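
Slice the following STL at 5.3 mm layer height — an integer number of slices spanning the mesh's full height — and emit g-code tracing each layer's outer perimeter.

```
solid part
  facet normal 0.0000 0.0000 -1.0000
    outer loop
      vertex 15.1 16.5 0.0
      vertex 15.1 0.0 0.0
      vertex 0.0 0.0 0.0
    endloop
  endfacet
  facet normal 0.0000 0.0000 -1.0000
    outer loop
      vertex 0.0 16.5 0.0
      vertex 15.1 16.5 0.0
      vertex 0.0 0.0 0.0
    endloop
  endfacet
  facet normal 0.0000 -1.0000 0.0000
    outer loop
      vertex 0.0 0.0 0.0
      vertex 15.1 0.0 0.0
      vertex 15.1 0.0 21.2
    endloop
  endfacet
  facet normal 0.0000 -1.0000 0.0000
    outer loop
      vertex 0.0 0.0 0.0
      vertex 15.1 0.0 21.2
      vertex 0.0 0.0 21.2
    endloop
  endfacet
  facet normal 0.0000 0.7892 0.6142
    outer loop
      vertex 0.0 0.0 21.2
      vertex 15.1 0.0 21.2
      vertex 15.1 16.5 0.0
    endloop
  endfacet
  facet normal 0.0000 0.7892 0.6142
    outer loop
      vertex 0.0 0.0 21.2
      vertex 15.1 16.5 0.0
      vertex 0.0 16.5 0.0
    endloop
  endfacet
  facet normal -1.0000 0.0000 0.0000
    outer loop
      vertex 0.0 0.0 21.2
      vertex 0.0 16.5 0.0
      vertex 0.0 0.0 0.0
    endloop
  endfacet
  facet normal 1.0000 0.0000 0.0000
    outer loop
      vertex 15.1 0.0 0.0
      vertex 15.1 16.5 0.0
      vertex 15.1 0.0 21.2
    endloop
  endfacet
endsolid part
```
; perimeter-only toolpath
G21 ; units = mm
G90 ; absolute positioning
G28 ; home
; layer 1
G0 Z5.3
G0 X0.0 Y0.0
G1 X15.1 Y0.0
G1 X15.1 Y12.4
G1 X0.0 Y12.4
G1 X0.0 Y0.0
; layer 2
G0 Z10.6
G0 X0.0 Y0.0
G1 X15.1 Y0.0
G1 X15.1 Y8.2
G1 X0.0 Y8.2
G1 X0.0 Y0.0
; layer 3
G0 Z15.9
G0 X0.0 Y0.0
G1 X15.1 Y0.0
G1 X15.1 Y4.1
G1 X0.0 Y4.1
G1 X0.0 Y0.0
M2 ; end

The solid is a wedge (ramp): 15.1 × 16.5 mm base, rising to 21.2 mm along the y=0 edge and sloping linearly to z=0 at y=16.5. Slicing at Δz = 5.3 mm — 4 equal slices spanning the solid's height, so layer i sits at z = i·h/4 — gives 3 non-empty perimeters. Each is a 4-segment closed polygon; G0 lifts to the layer z and rapids to the start vertex, then G1 traces the edges. The cross-section shrinks linearly with z (the slice at the apex is degenerate and omitted).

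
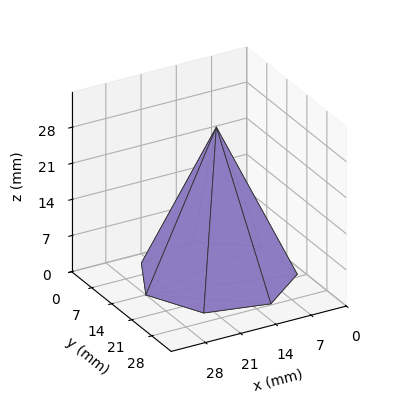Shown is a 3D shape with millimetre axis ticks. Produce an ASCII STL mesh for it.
Reading the render: the shape is a regular 7-sided pyramid, base circumscribed radius ≈ 14 mm, apex at z ≈ 29 mm (dimensions read to the nearest mm from the axis ticks). For the STL, each face is triangulated and given an outward normal.

solid part
  facet normal 0.0000 0.0000 -1.0000
    outer loop
      vertex 10.9 27.6 0.0
      vertex 22.7 24.9 0.0
      vertex 28.0 14.0 0.0
    endloop
  endfacet
  facet normal 0.0000 0.0000 -1.0000
    outer loop
      vertex 1.4 20.1 0.0
      vertex 10.9 27.6 0.0
      vertex 28.0 14.0 0.0
    endloop
  endfacet
  facet normal 0.0000 0.0000 -1.0000
    outer loop
      vertex 1.4 7.9 0.0
      vertex 1.4 20.1 0.0
      vertex 28.0 14.0 0.0
    endloop
  endfacet
  facet normal 0.0000 0.0000 -1.0000
    outer loop
      vertex 10.9 0.4 0.0
      vertex 1.4 7.9 0.0
      vertex 28.0 14.0 0.0
    endloop
  endfacet
  facet normal 0.0000 0.0000 -1.0000
    outer loop
      vertex 22.7 3.1 0.0
      vertex 10.9 0.4 0.0
      vertex 28.0 14.0 0.0
    endloop
  endfacet
  facet normal 0.8249 0.4011 0.3982
    outer loop
      vertex 28.0 14.0 0.0
      vertex 22.7 24.9 0.0
      vertex 14.0 14.0 29.0
    endloop
  endfacet
  facet normal 0.2047 0.8944 0.3976
    outer loop
      vertex 22.7 24.9 0.0
      vertex 10.9 27.6 0.0
      vertex 14.0 14.0 29.0
    endloop
  endfacet
  facet normal -0.5684 0.7199 0.3984
    outer loop
      vertex 10.9 27.6 0.0
      vertex 1.4 20.1 0.0
      vertex 14.0 14.0 29.0
    endloop
  endfacet
  facet normal -0.9172 0.0000 0.3985
    outer loop
      vertex 1.4 20.1 0.0
      vertex 1.4 7.9 0.0
      vertex 14.0 14.0 29.0
    endloop
  endfacet
  facet normal -0.5684 -0.7199 0.3984
    outer loop
      vertex 1.4 7.9 0.0
      vertex 10.9 0.4 0.0
      vertex 14.0 14.0 29.0
    endloop
  endfacet
  facet normal 0.2047 -0.8944 0.3976
    outer loop
      vertex 10.9 0.4 0.0
      vertex 22.7 3.1 0.0
      vertex 14.0 14.0 29.0
    endloop
  endfacet
  facet normal 0.8249 -0.4011 0.3982
    outer loop
      vertex 22.7 3.1 0.0
      vertex 28.0 14.0 0.0
      vertex 14.0 14.0 29.0
    endloop
  endfacet
endsolid part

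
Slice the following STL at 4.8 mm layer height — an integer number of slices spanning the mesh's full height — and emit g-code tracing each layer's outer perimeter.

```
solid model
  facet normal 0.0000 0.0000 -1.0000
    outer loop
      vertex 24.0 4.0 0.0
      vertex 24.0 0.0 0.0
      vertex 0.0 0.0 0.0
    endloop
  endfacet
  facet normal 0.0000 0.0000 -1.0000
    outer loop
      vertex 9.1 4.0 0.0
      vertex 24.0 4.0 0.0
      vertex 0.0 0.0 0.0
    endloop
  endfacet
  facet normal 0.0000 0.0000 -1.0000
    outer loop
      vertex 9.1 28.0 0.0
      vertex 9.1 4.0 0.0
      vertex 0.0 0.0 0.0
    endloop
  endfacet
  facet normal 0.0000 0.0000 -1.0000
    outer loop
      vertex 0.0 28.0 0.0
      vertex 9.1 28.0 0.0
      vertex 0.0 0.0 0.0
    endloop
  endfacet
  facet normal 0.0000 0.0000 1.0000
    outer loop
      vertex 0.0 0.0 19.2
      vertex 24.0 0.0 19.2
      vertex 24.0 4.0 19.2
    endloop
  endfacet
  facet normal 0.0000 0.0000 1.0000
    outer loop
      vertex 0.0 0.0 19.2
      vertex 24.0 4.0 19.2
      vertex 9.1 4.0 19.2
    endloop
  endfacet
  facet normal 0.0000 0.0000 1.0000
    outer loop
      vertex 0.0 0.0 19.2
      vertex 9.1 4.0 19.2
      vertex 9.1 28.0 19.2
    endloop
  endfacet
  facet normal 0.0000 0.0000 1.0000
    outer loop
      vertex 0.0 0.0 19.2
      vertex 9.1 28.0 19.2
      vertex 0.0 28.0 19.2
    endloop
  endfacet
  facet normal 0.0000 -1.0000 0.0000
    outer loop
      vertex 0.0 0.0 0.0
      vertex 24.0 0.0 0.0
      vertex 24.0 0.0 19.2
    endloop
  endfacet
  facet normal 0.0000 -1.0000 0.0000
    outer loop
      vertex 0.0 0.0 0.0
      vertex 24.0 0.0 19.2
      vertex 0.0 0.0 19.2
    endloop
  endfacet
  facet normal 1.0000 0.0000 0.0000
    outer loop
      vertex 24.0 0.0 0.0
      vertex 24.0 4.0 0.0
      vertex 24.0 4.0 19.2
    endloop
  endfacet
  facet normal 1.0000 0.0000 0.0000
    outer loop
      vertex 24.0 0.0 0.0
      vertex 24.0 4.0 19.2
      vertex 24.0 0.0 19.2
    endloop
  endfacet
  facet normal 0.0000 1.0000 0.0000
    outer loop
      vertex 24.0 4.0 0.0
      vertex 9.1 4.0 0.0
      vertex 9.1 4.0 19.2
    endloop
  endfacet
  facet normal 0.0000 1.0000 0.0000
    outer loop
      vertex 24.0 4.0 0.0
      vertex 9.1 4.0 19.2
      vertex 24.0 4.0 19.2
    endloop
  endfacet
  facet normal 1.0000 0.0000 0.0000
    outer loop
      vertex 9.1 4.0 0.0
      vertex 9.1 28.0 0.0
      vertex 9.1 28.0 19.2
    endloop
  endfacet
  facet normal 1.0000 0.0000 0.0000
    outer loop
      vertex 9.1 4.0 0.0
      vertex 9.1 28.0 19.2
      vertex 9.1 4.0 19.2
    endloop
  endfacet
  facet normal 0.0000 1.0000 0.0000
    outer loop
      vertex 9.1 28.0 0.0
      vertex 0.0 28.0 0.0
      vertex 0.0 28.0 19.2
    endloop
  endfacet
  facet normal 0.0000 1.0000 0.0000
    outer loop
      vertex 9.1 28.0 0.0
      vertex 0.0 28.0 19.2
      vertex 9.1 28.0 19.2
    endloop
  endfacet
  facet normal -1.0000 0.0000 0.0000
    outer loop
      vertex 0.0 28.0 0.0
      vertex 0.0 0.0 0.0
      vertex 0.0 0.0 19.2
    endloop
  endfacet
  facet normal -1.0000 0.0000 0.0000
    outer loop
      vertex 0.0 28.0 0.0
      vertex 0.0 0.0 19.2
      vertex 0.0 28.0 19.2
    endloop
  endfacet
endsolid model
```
; perimeter-only toolpath
G21 ; units = mm
G90 ; absolute positioning
G28 ; home
; layer 1
G0 Z4.8
G0 X0.0 Y0.0
G1 X24.0 Y0.0
G1 X24.0 Y4.0
G1 X9.1 Y4.0
G1 X9.1 Y28.0
G1 X0.0 Y28.0
G1 X0.0 Y0.0
; layer 2
G0 Z9.6
G0 X0.0 Y0.0
G1 X24.0 Y0.0
G1 X24.0 Y4.0
G1 X9.1 Y4.0
G1 X9.1 Y28.0
G1 X0.0 Y28.0
G1 X0.0 Y0.0
; layer 3
G0 Z14.4
G0 X0.0 Y0.0
G1 X24.0 Y0.0
G1 X24.0 Y4.0
G1 X9.1 Y4.0
G1 X9.1 Y28.0
G1 X0.0 Y28.0
G1 X0.0 Y0.0
; layer 4
G0 Z19.2
G0 X0.0 Y0.0
G1 X24.0 Y0.0
G1 X24.0 Y4.0
G1 X9.1 Y4.0
G1 X9.1 Y28.0
G1 X0.0 Y28.0
G1 X0.0 Y0.0
M2 ; end

The solid is an L-shaped prism: outer 24 × 28 mm, arm thicknesses ≈ 4 mm (horizontal) and 9.1 mm (vertical), extruded 19.2 mm in z. Slicing at Δz = 4.8 mm — 4 equal slices spanning the solid's height, so layer i sits at z = i·h/4 — gives 4 non-empty perimeters. Each is a 6-segment closed polygon; G0 lifts to the layer z and rapids to the start vertex, then G1 traces the edges.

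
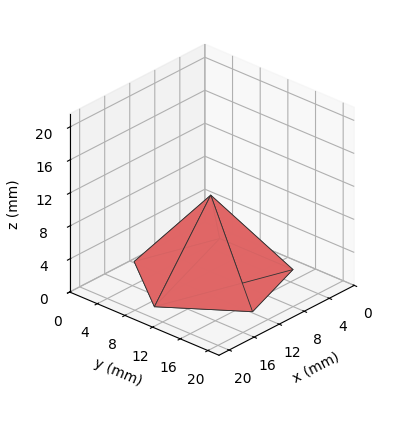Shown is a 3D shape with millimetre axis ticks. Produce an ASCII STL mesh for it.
Reading the render: the shape is a regular 5-sided pyramid, base circumscribed radius ≈ 9 mm, apex at z ≈ 10 mm (dimensions read to the nearest mm from the axis ticks). For the STL, each face is triangulated and given an outward normal.

solid part
  facet normal 0.0000 0.0000 -1.0000
    outer loop
      vertex 1.72 14.29 0.00
      vertex 11.78 17.56 0.00
      vertex 18.00 9.00 0.00
    endloop
  endfacet
  facet normal 0.0000 0.0000 -1.0000
    outer loop
      vertex 1.72 3.71 0.00
      vertex 1.72 14.29 0.00
      vertex 18.00 9.00 0.00
    endloop
  endfacet
  facet normal 0.0000 0.0000 -1.0000
    outer loop
      vertex 11.78 0.44 0.00
      vertex 1.72 3.71 0.00
      vertex 18.00 9.00 0.00
    endloop
  endfacet
  facet normal 0.6540 0.4752 0.5886
    outer loop
      vertex 18.00 9.00 0.00
      vertex 11.78 17.56 0.00
      vertex 9.00 9.00 10.00
    endloop
  endfacet
  facet normal -0.2499 0.7688 0.5886
    outer loop
      vertex 11.78 17.56 0.00
      vertex 1.72 14.29 0.00
      vertex 9.00 9.00 10.00
    endloop
  endfacet
  facet normal -0.8085 0.0000 0.5886
    outer loop
      vertex 1.72 14.29 0.00
      vertex 1.72 3.71 0.00
      vertex 9.00 9.00 10.00
    endloop
  endfacet
  facet normal -0.2499 -0.7688 0.5886
    outer loop
      vertex 1.72 3.71 0.00
      vertex 11.78 0.44 0.00
      vertex 9.00 9.00 10.00
    endloop
  endfacet
  facet normal 0.6540 -0.4752 0.5886
    outer loop
      vertex 11.78 0.44 0.00
      vertex 18.00 9.00 0.00
      vertex 9.00 9.00 10.00
    endloop
  endfacet
endsolid part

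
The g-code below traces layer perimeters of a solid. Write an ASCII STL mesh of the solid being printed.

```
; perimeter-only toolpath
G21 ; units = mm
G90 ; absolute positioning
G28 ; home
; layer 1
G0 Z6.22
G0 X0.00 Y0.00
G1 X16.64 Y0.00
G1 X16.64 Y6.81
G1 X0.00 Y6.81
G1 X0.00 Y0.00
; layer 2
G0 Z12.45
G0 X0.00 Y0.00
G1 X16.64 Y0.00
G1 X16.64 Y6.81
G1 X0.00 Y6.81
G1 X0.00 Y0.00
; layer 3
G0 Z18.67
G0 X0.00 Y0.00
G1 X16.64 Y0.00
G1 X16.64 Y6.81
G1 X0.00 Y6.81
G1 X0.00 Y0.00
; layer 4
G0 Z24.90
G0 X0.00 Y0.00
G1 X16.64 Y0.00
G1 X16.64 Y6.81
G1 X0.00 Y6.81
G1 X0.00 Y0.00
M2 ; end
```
solid part
  facet normal 0.0000 0.0000 -1.0000
    outer loop
      vertex 16.64 6.81 0.00
      vertex 16.64 0.00 0.00
      vertex 0.00 0.00 0.00
    endloop
  endfacet
  facet normal 0.0000 0.0000 -1.0000
    outer loop
      vertex 0.00 6.81 0.00
      vertex 16.64 6.81 0.00
      vertex 0.00 0.00 0.00
    endloop
  endfacet
  facet normal 0.0000 0.0000 1.0000
    outer loop
      vertex 0.00 0.00 24.90
      vertex 16.64 0.00 24.90
      vertex 16.64 6.81 24.90
    endloop
  endfacet
  facet normal 0.0000 0.0000 1.0000
    outer loop
      vertex 0.00 0.00 24.90
      vertex 16.64 6.81 24.90
      vertex 0.00 6.81 24.90
    endloop
  endfacet
  facet normal 0.0000 -1.0000 0.0000
    outer loop
      vertex 0.00 0.00 0.00
      vertex 16.64 0.00 0.00
      vertex 16.64 0.00 24.90
    endloop
  endfacet
  facet normal 0.0000 -1.0000 0.0000
    outer loop
      vertex 0.00 0.00 0.00
      vertex 16.64 0.00 24.90
      vertex 0.00 0.00 24.90
    endloop
  endfacet
  facet normal 0.0000 1.0000 0.0000
    outer loop
      vertex 16.64 6.81 24.90
      vertex 16.64 6.81 0.00
      vertex 0.00 6.81 0.00
    endloop
  endfacet
  facet normal 0.0000 1.0000 0.0000
    outer loop
      vertex 0.00 6.81 24.90
      vertex 16.64 6.81 24.90
      vertex 0.00 6.81 0.00
    endloop
  endfacet
  facet normal -1.0000 0.0000 0.0000
    outer loop
      vertex 0.00 6.81 24.90
      vertex 0.00 6.81 0.00
      vertex 0.00 0.00 0.00
    endloop
  endfacet
  facet normal -1.0000 0.0000 0.0000
    outer loop
      vertex 0.00 0.00 24.90
      vertex 0.00 6.81 24.90
      vertex 0.00 0.00 0.00
    endloop
  endfacet
  facet normal 1.0000 0.0000 0.0000
    outer loop
      vertex 16.64 0.00 0.00
      vertex 16.64 6.81 0.00
      vertex 16.64 6.81 24.90
    endloop
  endfacet
  facet normal 1.0000 0.0000 0.0000
    outer loop
      vertex 16.64 0.00 0.00
      vertex 16.64 6.81 24.90
      vertex 16.64 0.00 24.90
    endloop
  endfacet
endsolid part

The G0 Z moves step by Δz≈6.22 mm. Every layer's G1 loop is the same polygon, so the solid is a straight extrusion of it from z=0 to z≈24.9. Closing with flat bottom and top caps and triangulating gives 12 facets — a rectangular box, roughly 16.6 × 6.81 mm footprint and 24.9 mm tall.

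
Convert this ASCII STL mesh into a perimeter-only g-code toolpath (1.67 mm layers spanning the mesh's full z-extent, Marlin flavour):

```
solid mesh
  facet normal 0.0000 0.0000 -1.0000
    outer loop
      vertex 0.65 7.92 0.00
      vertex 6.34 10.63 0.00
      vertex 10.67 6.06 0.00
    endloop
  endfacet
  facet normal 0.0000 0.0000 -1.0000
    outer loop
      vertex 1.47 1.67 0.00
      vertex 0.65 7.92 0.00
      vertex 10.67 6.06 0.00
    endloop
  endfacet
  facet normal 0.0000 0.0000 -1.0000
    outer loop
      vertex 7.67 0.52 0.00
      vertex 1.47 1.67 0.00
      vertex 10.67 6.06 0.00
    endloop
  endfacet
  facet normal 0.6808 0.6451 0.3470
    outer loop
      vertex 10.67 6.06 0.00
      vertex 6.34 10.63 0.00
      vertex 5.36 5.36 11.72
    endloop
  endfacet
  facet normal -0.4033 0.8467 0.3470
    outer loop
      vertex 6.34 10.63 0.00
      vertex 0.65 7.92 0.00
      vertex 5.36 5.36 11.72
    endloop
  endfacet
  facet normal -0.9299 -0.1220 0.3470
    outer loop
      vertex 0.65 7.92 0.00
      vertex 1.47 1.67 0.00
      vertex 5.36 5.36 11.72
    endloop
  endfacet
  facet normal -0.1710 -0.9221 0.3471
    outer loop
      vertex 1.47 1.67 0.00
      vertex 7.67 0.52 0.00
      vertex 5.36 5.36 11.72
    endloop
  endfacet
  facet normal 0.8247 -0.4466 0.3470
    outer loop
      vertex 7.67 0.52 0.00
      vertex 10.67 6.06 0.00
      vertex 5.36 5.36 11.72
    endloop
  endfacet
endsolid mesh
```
; perimeter-only toolpath
G21 ; units = mm
G90 ; absolute positioning
G28 ; home
; layer 1
G0 Z1.67
G0 X9.91 Y5.96
G1 X6.20 Y9.88
G1 X1.32 Y7.55
G1 X2.03 Y2.20
G1 X7.34 Y1.21
G1 X9.91 Y5.96
; layer 2
G0 Z3.35
G0 X9.15 Y5.86
G1 X6.06 Y9.12
G1 X2.00 Y7.19
G1 X2.58 Y2.72
G1 X7.01 Y1.90
G1 X9.15 Y5.86
; layer 3
G0 Z5.02
G0 X8.39 Y5.76
G1 X5.92 Y8.37
G1 X2.67 Y6.82
G1 X3.14 Y3.25
G1 X6.68 Y2.59
G1 X8.39 Y5.76
; layer 4
G0 Z6.70
G0 X7.64 Y5.66
G1 X5.78 Y7.62
G1 X3.34 Y6.46
G1 X3.69 Y3.78
G1 X6.35 Y3.29
G1 X7.64 Y5.66
; layer 5
G0 Z8.37
G0 X6.88 Y5.56
G1 X5.64 Y6.87
G1 X4.01 Y6.09
G1 X4.25 Y4.31
G1 X6.02 Y3.98
G1 X6.88 Y5.56
; layer 6
G0 Z10.05
G0 X6.12 Y5.46
G1 X5.50 Y6.11
G1 X4.69 Y5.73
G1 X4.80 Y4.83
G1 X5.69 Y4.67
G1 X6.12 Y5.46
M2 ; end

The solid is a regular 5-sided pyramid, base circumscribed radius ≈ 5.36 mm, apex at z ≈ 11.7 mm. Slicing at Δz = 1.67 mm — 7 equal slices spanning the solid's height, so layer i sits at z = i·h/7 — gives 6 non-empty perimeters. Each is a 5-segment closed polygon; G0 lifts to the layer z and rapids to the start vertex, then G1 traces the edges. The cross-section shrinks linearly with z (the slice at the apex is degenerate and omitted).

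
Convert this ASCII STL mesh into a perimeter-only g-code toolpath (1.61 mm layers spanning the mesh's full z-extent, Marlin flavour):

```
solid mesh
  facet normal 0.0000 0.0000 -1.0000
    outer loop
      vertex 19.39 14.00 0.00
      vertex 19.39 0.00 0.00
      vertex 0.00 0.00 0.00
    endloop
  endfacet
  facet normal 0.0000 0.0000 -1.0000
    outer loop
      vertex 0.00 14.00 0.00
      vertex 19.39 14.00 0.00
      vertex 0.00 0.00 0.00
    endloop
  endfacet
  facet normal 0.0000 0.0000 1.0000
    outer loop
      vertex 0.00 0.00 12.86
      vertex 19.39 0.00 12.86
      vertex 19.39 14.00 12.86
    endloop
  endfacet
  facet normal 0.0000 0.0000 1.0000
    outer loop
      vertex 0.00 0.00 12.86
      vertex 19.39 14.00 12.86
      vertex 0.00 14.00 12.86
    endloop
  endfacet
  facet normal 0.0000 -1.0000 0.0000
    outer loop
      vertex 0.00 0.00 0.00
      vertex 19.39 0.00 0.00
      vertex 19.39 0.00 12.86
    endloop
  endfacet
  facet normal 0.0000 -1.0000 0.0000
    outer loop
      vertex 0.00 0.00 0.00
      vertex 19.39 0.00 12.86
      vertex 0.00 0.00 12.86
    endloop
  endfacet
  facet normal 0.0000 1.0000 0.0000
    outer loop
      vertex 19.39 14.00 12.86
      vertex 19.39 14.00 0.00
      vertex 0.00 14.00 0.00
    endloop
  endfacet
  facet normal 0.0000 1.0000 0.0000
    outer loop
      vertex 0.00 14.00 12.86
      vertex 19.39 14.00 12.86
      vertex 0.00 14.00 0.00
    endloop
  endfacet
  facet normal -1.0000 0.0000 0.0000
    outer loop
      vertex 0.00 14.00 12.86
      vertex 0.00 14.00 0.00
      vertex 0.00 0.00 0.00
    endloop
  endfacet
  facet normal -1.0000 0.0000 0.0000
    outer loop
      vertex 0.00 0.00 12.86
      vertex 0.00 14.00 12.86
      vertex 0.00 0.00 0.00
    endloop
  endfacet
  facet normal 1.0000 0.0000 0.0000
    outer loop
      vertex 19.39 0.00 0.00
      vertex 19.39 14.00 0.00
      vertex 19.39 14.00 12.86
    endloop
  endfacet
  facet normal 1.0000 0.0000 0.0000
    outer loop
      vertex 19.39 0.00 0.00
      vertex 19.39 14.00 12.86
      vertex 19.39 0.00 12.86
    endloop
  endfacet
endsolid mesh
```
; perimeter-only toolpath
G21 ; units = mm
G90 ; absolute positioning
G28 ; home
; layer 1
G0 Z1.61
G0 X0.00 Y0.00
G1 X19.39 Y0.00
G1 X19.39 Y14.00
G1 X0.00 Y14.00
G1 X0.00 Y0.00
; layer 2
G0 Z3.21
G0 X0.00 Y0.00
G1 X19.39 Y0.00
G1 X19.39 Y14.00
G1 X0.00 Y14.00
G1 X0.00 Y0.00
; layer 3
G0 Z4.82
G0 X0.00 Y0.00
G1 X19.39 Y0.00
G1 X19.39 Y14.00
G1 X0.00 Y14.00
G1 X0.00 Y0.00
; layer 4
G0 Z6.43
G0 X0.00 Y0.00
G1 X19.39 Y0.00
G1 X19.39 Y14.00
G1 X0.00 Y14.00
G1 X0.00 Y0.00
; layer 5
G0 Z8.04
G0 X0.00 Y0.00
G1 X19.39 Y0.00
G1 X19.39 Y14.00
G1 X0.00 Y14.00
G1 X0.00 Y0.00
; layer 6
G0 Z9.64
G0 X0.00 Y0.00
G1 X19.39 Y0.00
G1 X19.39 Y14.00
G1 X0.00 Y14.00
G1 X0.00 Y0.00
; layer 7
G0 Z11.25
G0 X0.00 Y0.00
G1 X19.39 Y0.00
G1 X19.39 Y14.00
G1 X0.00 Y14.00
G1 X0.00 Y0.00
; layer 8
G0 Z12.86
G0 X0.00 Y0.00
G1 X19.39 Y0.00
G1 X19.39 Y14.00
G1 X0.00 Y14.00
G1 X0.00 Y0.00
M2 ; end

The solid is a rectangular box, roughly 19.4 × 14 mm footprint and 12.9 mm tall. Slicing at Δz = 1.61 mm — 8 equal slices spanning the solid's height, so layer i sits at z = i·h/8 — gives 8 non-empty perimeters. Each is a 4-segment closed polygon; G0 lifts to the layer z and rapids to the start vertex, then G1 traces the edges.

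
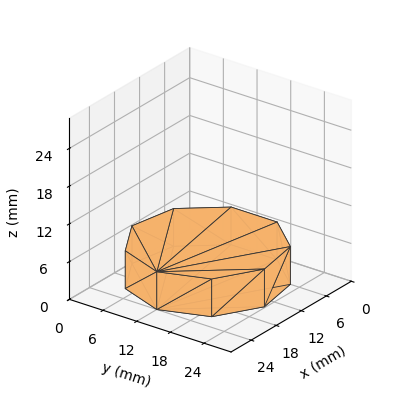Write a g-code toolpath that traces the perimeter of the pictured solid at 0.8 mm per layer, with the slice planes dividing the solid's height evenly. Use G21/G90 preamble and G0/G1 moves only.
Reading the render: the shape is a regular 9-sided prism (a cylinder approximated with 9 flat sides), circumscribed radius ≈ 12 mm, height ≈ 6 mm (dimensions read to the nearest mm from the axis ticks). For the g-code, the solid's height is divided into equal slices at the stated Δz and each level perimeter traced with G1 moves after a G0 lift.

; perimeter-only toolpath
G21 ; units = mm
G90 ; absolute positioning
G28 ; home
; layer 1
G0 Z0.8
G0 X24.0 Y12.0
G1 X21.2 Y19.7
G1 X14.1 Y23.8
G1 X6.0 Y22.4
G1 X0.7 Y16.1
G1 X0.7 Y7.9
G1 X6.0 Y1.6
G1 X14.1 Y0.2
G1 X21.2 Y4.3
G1 X24.0 Y12.0
; layer 2
G0 Z1.5
G0 X24.0 Y12.0
G1 X21.2 Y19.7
G1 X14.1 Y23.8
G1 X6.0 Y22.4
G1 X0.7 Y16.1
G1 X0.7 Y7.9
G1 X6.0 Y1.6
G1 X14.1 Y0.2
G1 X21.2 Y4.3
G1 X24.0 Y12.0
; layer 3
G0 Z2.2
G0 X24.0 Y12.0
G1 X21.2 Y19.7
G1 X14.1 Y23.8
G1 X6.0 Y22.4
G1 X0.7 Y16.1
G1 X0.7 Y7.9
G1 X6.0 Y1.6
G1 X14.1 Y0.2
G1 X21.2 Y4.3
G1 X24.0 Y12.0
; layer 4
G0 Z3.0
G0 X24.0 Y12.0
G1 X21.2 Y19.7
G1 X14.1 Y23.8
G1 X6.0 Y22.4
G1 X0.7 Y16.1
G1 X0.7 Y7.9
G1 X6.0 Y1.6
G1 X14.1 Y0.2
G1 X21.2 Y4.3
G1 X24.0 Y12.0
; layer 5
G0 Z3.8
G0 X24.0 Y12.0
G1 X21.2 Y19.7
G1 X14.1 Y23.8
G1 X6.0 Y22.4
G1 X0.7 Y16.1
G1 X0.7 Y7.9
G1 X6.0 Y1.6
G1 X14.1 Y0.2
G1 X21.2 Y4.3
G1 X24.0 Y12.0
; layer 6
G0 Z4.5
G0 X24.0 Y12.0
G1 X21.2 Y19.7
G1 X14.1 Y23.8
G1 X6.0 Y22.4
G1 X0.7 Y16.1
G1 X0.7 Y7.9
G1 X6.0 Y1.6
G1 X14.1 Y0.2
G1 X21.2 Y4.3
G1 X24.0 Y12.0
; layer 7
G0 Z5.2
G0 X24.0 Y12.0
G1 X21.2 Y19.7
G1 X14.1 Y23.8
G1 X6.0 Y22.4
G1 X0.7 Y16.1
G1 X0.7 Y7.9
G1 X6.0 Y1.6
G1 X14.1 Y0.2
G1 X21.2 Y4.3
G1 X24.0 Y12.0
; layer 8
G0 Z6.0
G0 X24.0 Y12.0
G1 X21.2 Y19.7
G1 X14.1 Y23.8
G1 X6.0 Y22.4
G1 X0.7 Y16.1
G1 X0.7 Y7.9
G1 X6.0 Y1.6
G1 X14.1 Y0.2
G1 X21.2 Y4.3
G1 X24.0 Y12.0
M2 ; end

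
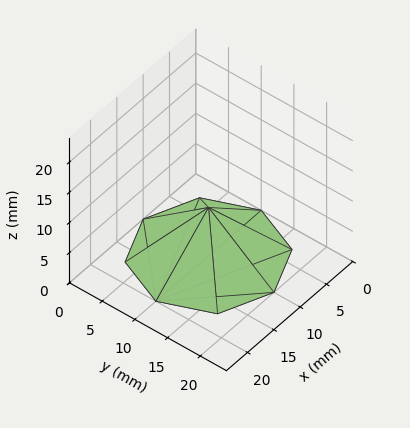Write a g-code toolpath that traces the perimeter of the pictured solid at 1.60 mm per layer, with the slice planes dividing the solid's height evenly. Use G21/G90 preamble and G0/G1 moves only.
Reading the render: the shape is a regular 8-sided pyramid, base circumscribed radius ≈ 10 mm, apex at z ≈ 8 mm (dimensions read to the nearest mm from the axis ticks). For the g-code, the solid's height is divided into equal slices at the stated Δz and each level perimeter traced with G1 moves after a G0 lift.

; perimeter-only toolpath
G21 ; units = mm
G90 ; absolute positioning
G28 ; home
; layer 1
G0 Z1.60
G0 X18.00 Y10.00
G1 X15.66 Y15.66
G1 X10.00 Y18.00
G1 X4.34 Y15.66
G1 X2.00 Y10.00
G1 X4.34 Y4.34
G1 X10.00 Y2.00
G1 X15.66 Y4.34
G1 X18.00 Y10.00
; layer 2
G0 Z3.20
G0 X16.00 Y10.00
G1 X14.24 Y14.24
G1 X10.00 Y16.00
G1 X5.76 Y14.24
G1 X4.00 Y10.00
G1 X5.76 Y5.76
G1 X10.00 Y4.00
G1 X14.24 Y5.76
G1 X16.00 Y10.00
; layer 3
G0 Z4.80
G0 X14.00 Y10.00
G1 X12.83 Y12.83
G1 X10.00 Y14.00
G1 X7.17 Y12.83
G1 X6.00 Y10.00
G1 X7.17 Y7.17
G1 X10.00 Y6.00
G1 X12.83 Y7.17
G1 X14.00 Y10.00
; layer 4
G0 Z6.40
G0 X12.00 Y10.00
G1 X11.41 Y11.41
G1 X10.00 Y12.00
G1 X8.59 Y11.41
G1 X8.00 Y10.00
G1 X8.59 Y8.59
G1 X10.00 Y8.00
G1 X11.41 Y8.59
G1 X12.00 Y10.00
M2 ; end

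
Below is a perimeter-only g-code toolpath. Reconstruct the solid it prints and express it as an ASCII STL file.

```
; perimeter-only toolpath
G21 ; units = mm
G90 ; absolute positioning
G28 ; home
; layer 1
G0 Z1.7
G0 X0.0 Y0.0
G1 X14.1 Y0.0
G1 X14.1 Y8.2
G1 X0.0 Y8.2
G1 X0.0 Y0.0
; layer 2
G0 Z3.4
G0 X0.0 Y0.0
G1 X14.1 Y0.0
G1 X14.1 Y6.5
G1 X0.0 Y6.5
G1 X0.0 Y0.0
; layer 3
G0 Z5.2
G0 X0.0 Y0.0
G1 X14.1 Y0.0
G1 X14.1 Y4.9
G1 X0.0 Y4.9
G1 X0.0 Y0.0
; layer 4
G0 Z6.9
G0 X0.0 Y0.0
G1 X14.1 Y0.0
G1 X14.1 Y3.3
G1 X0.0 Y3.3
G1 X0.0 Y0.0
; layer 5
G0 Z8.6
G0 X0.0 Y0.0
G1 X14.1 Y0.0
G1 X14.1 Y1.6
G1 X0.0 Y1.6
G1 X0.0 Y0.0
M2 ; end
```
solid part
  facet normal 0.0000 0.0000 -1.0000
    outer loop
      vertex 14.1 9.8 0.0
      vertex 14.1 0.0 0.0
      vertex 0.0 0.0 0.0
    endloop
  endfacet
  facet normal 0.0000 0.0000 -1.0000
    outer loop
      vertex 0.0 9.8 0.0
      vertex 14.1 9.8 0.0
      vertex 0.0 0.0 0.0
    endloop
  endfacet
  facet normal 0.0000 -1.0000 0.0000
    outer loop
      vertex 0.0 0.0 0.0
      vertex 14.1 0.0 0.0
      vertex 14.1 0.0 10.3
    endloop
  endfacet
  facet normal 0.0000 -1.0000 0.0000
    outer loop
      vertex 0.0 0.0 0.0
      vertex 14.1 0.0 10.3
      vertex 0.0 0.0 10.3
    endloop
  endfacet
  facet normal 0.0000 0.7245 0.6893
    outer loop
      vertex 0.0 0.0 10.3
      vertex 14.1 0.0 10.3
      vertex 14.1 9.8 0.0
    endloop
  endfacet
  facet normal 0.0000 0.7245 0.6893
    outer loop
      vertex 0.0 0.0 10.3
      vertex 14.1 9.8 0.0
      vertex 0.0 9.8 0.0
    endloop
  endfacet
  facet normal -1.0000 0.0000 0.0000
    outer loop
      vertex 0.0 0.0 10.3
      vertex 0.0 9.8 0.0
      vertex 0.0 0.0 0.0
    endloop
  endfacet
  facet normal 1.0000 0.0000 0.0000
    outer loop
      vertex 14.1 0.0 0.0
      vertex 14.1 9.8 0.0
      vertex 14.1 0.0 10.3
    endloop
  endfacet
endsolid part

The G0 Z moves step by Δz≈1.7 mm. The G1 loops shrink linearly with z, so the solid tapers from its base footprint up to z≈10.3. Closing with a flat bottom cap and the tapered top and triangulating gives 8 facets — a wedge (ramp): 14.1 × 9.8 mm base, rising to 10.3 mm along the y=0 edge and sloping linearly to z=0 at y=9.8.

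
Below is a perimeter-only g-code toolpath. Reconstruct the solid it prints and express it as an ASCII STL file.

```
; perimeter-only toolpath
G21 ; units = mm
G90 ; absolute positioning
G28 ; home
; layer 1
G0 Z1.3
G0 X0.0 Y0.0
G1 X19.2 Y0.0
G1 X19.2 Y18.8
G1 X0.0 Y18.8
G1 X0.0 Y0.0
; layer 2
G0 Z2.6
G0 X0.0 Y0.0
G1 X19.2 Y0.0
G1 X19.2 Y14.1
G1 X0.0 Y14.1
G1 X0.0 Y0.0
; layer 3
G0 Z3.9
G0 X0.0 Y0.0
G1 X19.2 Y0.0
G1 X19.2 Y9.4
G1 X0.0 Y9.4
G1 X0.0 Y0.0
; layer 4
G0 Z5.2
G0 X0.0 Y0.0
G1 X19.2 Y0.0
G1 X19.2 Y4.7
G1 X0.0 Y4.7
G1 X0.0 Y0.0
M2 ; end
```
solid part
  facet normal 0.0000 0.0000 -1.0000
    outer loop
      vertex 19.2 23.5 0.0
      vertex 19.2 0.0 0.0
      vertex 0.0 0.0 0.0
    endloop
  endfacet
  facet normal 0.0000 0.0000 -1.0000
    outer loop
      vertex 0.0 23.5 0.0
      vertex 19.2 23.5 0.0
      vertex 0.0 0.0 0.0
    endloop
  endfacet
  facet normal 0.0000 -1.0000 0.0000
    outer loop
      vertex 0.0 0.0 0.0
      vertex 19.2 0.0 0.0
      vertex 19.2 0.0 6.5
    endloop
  endfacet
  facet normal 0.0000 -1.0000 0.0000
    outer loop
      vertex 0.0 0.0 0.0
      vertex 19.2 0.0 6.5
      vertex 0.0 0.0 6.5
    endloop
  endfacet
  facet normal 0.0000 0.2666 0.9638
    outer loop
      vertex 0.0 0.0 6.5
      vertex 19.2 0.0 6.5
      vertex 19.2 23.5 0.0
    endloop
  endfacet
  facet normal 0.0000 0.2666 0.9638
    outer loop
      vertex 0.0 0.0 6.5
      vertex 19.2 23.5 0.0
      vertex 0.0 23.5 0.0
    endloop
  endfacet
  facet normal -1.0000 0.0000 0.0000
    outer loop
      vertex 0.0 0.0 6.5
      vertex 0.0 23.5 0.0
      vertex 0.0 0.0 0.0
    endloop
  endfacet
  facet normal 1.0000 0.0000 0.0000
    outer loop
      vertex 19.2 0.0 0.0
      vertex 19.2 23.5 0.0
      vertex 19.2 0.0 6.5
    endloop
  endfacet
endsolid part

The G0 Z moves step by Δz≈1.3 mm. The G1 loops shrink linearly with z, so the solid tapers from its base footprint up to z≈6.5. Closing with a flat bottom cap and the tapered top and triangulating gives 8 facets — a wedge (ramp): 19.2 × 23.5 mm base, rising to 6.5 mm along the y=0 edge and sloping linearly to z=0 at y=23.5.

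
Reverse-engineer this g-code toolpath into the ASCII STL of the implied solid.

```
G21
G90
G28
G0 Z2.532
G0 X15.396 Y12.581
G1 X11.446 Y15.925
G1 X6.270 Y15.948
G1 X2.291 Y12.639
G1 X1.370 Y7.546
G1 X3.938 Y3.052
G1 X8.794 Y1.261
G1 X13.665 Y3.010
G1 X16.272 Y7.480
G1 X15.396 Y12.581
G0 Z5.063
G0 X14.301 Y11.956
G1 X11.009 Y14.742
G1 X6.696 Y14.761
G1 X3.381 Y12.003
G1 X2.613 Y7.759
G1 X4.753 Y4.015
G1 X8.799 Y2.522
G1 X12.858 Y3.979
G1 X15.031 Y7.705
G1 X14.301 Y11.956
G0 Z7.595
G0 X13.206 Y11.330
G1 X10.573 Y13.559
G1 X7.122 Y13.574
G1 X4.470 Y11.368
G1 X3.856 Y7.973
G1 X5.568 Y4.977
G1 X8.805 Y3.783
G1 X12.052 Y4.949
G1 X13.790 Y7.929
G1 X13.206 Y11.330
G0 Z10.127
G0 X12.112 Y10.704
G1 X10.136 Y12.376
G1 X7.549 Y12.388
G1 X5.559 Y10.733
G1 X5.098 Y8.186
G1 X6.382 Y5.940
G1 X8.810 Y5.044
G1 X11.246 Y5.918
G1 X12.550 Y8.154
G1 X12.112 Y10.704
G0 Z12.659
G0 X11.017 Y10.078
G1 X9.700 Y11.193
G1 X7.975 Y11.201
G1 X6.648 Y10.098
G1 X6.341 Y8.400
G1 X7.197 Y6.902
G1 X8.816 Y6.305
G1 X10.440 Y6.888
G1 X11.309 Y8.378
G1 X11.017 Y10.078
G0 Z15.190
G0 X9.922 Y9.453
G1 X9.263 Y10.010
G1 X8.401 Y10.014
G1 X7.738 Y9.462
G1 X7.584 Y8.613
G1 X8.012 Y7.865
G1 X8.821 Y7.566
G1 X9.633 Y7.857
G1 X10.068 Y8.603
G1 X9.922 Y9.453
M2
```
solid part
  facet normal 0.0000 0.0000 -1.0000
    outer loop
      vertex 5.844 17.135 0.000
      vertex 11.882 17.108 0.000
      vertex 16.491 13.207 0.000
    endloop
  endfacet
  facet normal 0.0000 0.0000 -1.0000
    outer loop
      vertex 1.202 13.274 0.000
      vertex 5.844 17.135 0.000
      vertex 16.491 13.207 0.000
    endloop
  endfacet
  facet normal 0.0000 0.0000 -1.0000
    outer loop
      vertex 0.127 7.332 0.000
      vertex 1.202 13.274 0.000
      vertex 16.491 13.207 0.000
    endloop
  endfacet
  facet normal 0.0000 0.0000 -1.0000
    outer loop
      vertex 3.123 2.090 0.000
      vertex 0.127 7.332 0.000
      vertex 16.491 13.207 0.000
    endloop
  endfacet
  facet normal 0.0000 0.0000 -1.0000
    outer loop
      vertex 8.788 0.000 0.000
      vertex 3.123 2.090 0.000
      vertex 16.491 13.207 0.000
    endloop
  endfacet
  facet normal 0.0000 0.0000 -1.0000
    outer loop
      vertex 14.471 2.040 0.000
      vertex 8.788 0.000 0.000
      vertex 16.491 13.207 0.000
    endloop
  endfacet
  facet normal 0.0000 0.0000 -1.0000
    outer loop
      vertex 17.513 7.256 0.000
      vertex 14.471 2.040 0.000
      vertex 16.491 13.207 0.000
    endloop
  endfacet
  facet normal 0.5851 0.6913 0.4239
    outer loop
      vertex 16.491 13.207 0.000
      vertex 11.882 17.108 0.000
      vertex 8.827 8.827 17.722
    endloop
  endfacet
  facet normal 0.0040 0.9057 0.4239
    outer loop
      vertex 11.882 17.108 0.000
      vertex 5.844 17.135 0.000
      vertex 8.827 8.827 17.722
    endloop
  endfacet
  facet normal -0.5792 0.6963 0.4239
    outer loop
      vertex 5.844 17.135 0.000
      vertex 1.202 13.274 0.000
      vertex 8.827 8.827 17.722
    endloop
  endfacet
  facet normal -0.8912 0.1612 0.4239
    outer loop
      vertex 1.202 13.274 0.000
      vertex 0.127 7.332 0.000
      vertex 8.827 8.827 17.722
    endloop
  endfacet
  facet normal -0.7863 -0.4494 0.4239
    outer loop
      vertex 0.127 7.332 0.000
      vertex 3.123 2.090 0.000
      vertex 8.827 8.827 17.722
    endloop
  endfacet
  facet normal -0.3135 -0.8497 0.4239
    outer loop
      vertex 3.123 2.090 0.000
      vertex 8.788 0.000 0.000
      vertex 8.827 8.827 17.722
    endloop
  endfacet
  facet normal 0.3060 -0.8524 0.4239
    outer loop
      vertex 8.788 0.000 0.000
      vertex 14.471 2.040 0.000
      vertex 8.827 8.827 17.722
    endloop
  endfacet
  facet normal 0.7824 -0.4563 0.4239
    outer loop
      vertex 14.471 2.040 0.000
      vertex 17.513 7.256 0.000
      vertex 8.827 8.827 17.722
    endloop
  endfacet
  facet normal 0.8926 0.1533 0.4239
    outer loop
      vertex 17.513 7.256 0.000
      vertex 16.491 13.207 0.000
      vertex 8.827 8.827 17.722
    endloop
  endfacet
endsolid part

The G0 Z moves step by Δz≈2.532 mm. The G1 loops shrink linearly with z, so the solid tapers from its base footprint up to z≈17.7. Closing with a flat bottom cap and the tapered top and triangulating gives 16 facets — a regular 9-sided pyramid, base circumscribed radius ≈ 8.83 mm, apex at z ≈ 17.7 mm.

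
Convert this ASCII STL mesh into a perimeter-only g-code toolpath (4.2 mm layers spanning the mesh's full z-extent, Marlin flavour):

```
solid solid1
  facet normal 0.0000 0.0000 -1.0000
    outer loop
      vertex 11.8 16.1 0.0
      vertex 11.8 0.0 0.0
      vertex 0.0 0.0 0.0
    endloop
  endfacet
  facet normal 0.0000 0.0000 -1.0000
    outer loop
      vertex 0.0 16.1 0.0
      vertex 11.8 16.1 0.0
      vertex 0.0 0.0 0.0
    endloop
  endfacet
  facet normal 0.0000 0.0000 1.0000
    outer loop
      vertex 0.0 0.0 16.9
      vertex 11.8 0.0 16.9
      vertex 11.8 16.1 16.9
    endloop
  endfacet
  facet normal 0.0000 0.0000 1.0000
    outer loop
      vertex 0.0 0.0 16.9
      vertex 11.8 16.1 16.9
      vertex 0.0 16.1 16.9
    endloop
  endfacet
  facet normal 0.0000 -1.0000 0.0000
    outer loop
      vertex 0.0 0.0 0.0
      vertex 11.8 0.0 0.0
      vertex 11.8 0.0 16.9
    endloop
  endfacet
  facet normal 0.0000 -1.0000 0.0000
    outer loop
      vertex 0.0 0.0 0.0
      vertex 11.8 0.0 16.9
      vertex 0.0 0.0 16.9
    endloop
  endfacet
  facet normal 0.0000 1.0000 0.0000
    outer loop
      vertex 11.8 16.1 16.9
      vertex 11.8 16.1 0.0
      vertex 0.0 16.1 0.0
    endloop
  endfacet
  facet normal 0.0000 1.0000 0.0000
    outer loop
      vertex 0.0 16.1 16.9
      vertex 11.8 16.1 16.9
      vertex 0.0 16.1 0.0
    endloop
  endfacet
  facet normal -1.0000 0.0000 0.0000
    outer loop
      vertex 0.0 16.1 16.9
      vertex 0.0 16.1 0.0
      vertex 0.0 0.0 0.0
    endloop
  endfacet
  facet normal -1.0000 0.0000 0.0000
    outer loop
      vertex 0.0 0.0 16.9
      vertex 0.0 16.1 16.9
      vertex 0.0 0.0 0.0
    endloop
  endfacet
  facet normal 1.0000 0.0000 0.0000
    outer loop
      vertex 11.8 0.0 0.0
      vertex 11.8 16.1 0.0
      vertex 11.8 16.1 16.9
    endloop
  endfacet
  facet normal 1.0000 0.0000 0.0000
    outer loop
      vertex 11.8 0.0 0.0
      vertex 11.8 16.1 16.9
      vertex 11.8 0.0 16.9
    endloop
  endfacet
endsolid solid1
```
; perimeter-only toolpath
G21 ; units = mm
G90 ; absolute positioning
G28 ; home
; layer 1
G0 Z4.2
G0 X0.0 Y0.0
G1 X11.8 Y0.0
G1 X11.8 Y16.1
G1 X0.0 Y16.1
G1 X0.0 Y0.0
; layer 2
G0 Z8.4
G0 X0.0 Y0.0
G1 X11.8 Y0.0
G1 X11.8 Y16.1
G1 X0.0 Y16.1
G1 X0.0 Y0.0
; layer 3
G0 Z12.7
G0 X0.0 Y0.0
G1 X11.8 Y0.0
G1 X11.8 Y16.1
G1 X0.0 Y16.1
G1 X0.0 Y0.0
; layer 4
G0 Z16.9
G0 X0.0 Y0.0
G1 X11.8 Y0.0
G1 X11.8 Y16.1
G1 X0.0 Y16.1
G1 X0.0 Y0.0
M2 ; end

The solid is a rectangular box, roughly 11.8 × 16.1 mm footprint and 16.9 mm tall. Slicing at Δz = 4.2 mm — 4 equal slices spanning the solid's height, so layer i sits at z = i·h/4 — gives 4 non-empty perimeters. Each is a 4-segment closed polygon; G0 lifts to the layer z and rapids to the start vertex, then G1 traces the edges.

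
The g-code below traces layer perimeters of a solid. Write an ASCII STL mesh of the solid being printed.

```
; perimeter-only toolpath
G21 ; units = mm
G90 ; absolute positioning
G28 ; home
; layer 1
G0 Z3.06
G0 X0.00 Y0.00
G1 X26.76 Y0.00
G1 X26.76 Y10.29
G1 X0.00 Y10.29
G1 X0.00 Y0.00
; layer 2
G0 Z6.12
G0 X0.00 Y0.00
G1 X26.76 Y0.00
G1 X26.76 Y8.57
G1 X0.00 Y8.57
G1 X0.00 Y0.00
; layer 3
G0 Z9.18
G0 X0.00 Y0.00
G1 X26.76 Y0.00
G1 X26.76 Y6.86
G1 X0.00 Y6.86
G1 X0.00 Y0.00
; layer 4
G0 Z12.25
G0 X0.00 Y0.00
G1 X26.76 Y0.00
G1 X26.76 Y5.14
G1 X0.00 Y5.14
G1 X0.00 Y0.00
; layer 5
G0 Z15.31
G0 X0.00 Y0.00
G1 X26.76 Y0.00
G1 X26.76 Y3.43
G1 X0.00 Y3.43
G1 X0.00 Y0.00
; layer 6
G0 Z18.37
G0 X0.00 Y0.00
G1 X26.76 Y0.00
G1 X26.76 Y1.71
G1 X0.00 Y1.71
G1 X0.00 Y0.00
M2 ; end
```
solid part
  facet normal 0.0000 0.0000 -1.0000
    outer loop
      vertex 26.76 12.00 0.00
      vertex 26.76 0.00 0.00
      vertex 0.00 0.00 0.00
    endloop
  endfacet
  facet normal 0.0000 0.0000 -1.0000
    outer loop
      vertex 0.00 12.00 0.00
      vertex 26.76 12.00 0.00
      vertex 0.00 0.00 0.00
    endloop
  endfacet
  facet normal 0.0000 -1.0000 0.0000
    outer loop
      vertex 0.00 0.00 0.00
      vertex 26.76 0.00 0.00
      vertex 26.76 0.00 21.43
    endloop
  endfacet
  facet normal 0.0000 -1.0000 0.0000
    outer loop
      vertex 0.00 0.00 0.00
      vertex 26.76 0.00 21.43
      vertex 0.00 0.00 21.43
    endloop
  endfacet
  facet normal 0.0000 0.8725 0.4886
    outer loop
      vertex 0.00 0.00 21.43
      vertex 26.76 0.00 21.43
      vertex 26.76 12.00 0.00
    endloop
  endfacet
  facet normal 0.0000 0.8725 0.4886
    outer loop
      vertex 0.00 0.00 21.43
      vertex 26.76 12.00 0.00
      vertex 0.00 12.00 0.00
    endloop
  endfacet
  facet normal -1.0000 0.0000 0.0000
    outer loop
      vertex 0.00 0.00 21.43
      vertex 0.00 12.00 0.00
      vertex 0.00 0.00 0.00
    endloop
  endfacet
  facet normal 1.0000 0.0000 0.0000
    outer loop
      vertex 26.76 0.00 0.00
      vertex 26.76 12.00 0.00
      vertex 26.76 0.00 21.43
    endloop
  endfacet
endsolid part

The G0 Z moves step by Δz≈3.06 mm. The G1 loops shrink linearly with z, so the solid tapers from its base footprint up to z≈21.4. Closing with a flat bottom cap and the tapered top and triangulating gives 8 facets — a wedge (ramp): 26.8 × 12 mm base, rising to 21.4 mm along the y=0 edge and sloping linearly to z=0 at y=12.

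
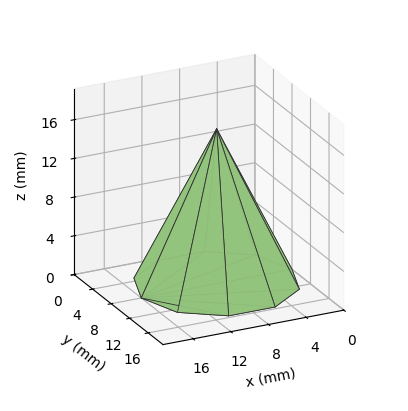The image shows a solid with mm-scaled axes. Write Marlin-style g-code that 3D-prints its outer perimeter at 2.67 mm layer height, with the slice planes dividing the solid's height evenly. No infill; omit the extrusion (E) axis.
Reading the render: the shape is a regular 10-sided pyramid, base circumscribed radius ≈ 8 mm, apex at z ≈ 16 mm (dimensions read to the nearest mm from the axis ticks). For the g-code, the solid's height is divided into equal slices at the stated Δz and each level perimeter traced with G1 moves after a G0 lift.

; perimeter-only toolpath
G21 ; units = mm
G90 ; absolute positioning
G28 ; home
; layer 1
G0 Z2.67
G0 X14.67 Y8.00
G1 X13.39 Y11.92
G1 X10.06 Y14.34
G1 X5.94 Y14.34
G1 X2.61 Y11.92
G1 X1.33 Y8.00
G1 X2.61 Y4.08
G1 X5.94 Y1.66
G1 X10.06 Y1.66
G1 X13.39 Y4.08
G1 X14.67 Y8.00
; layer 2
G0 Z5.33
G0 X13.33 Y8.00
G1 X12.31 Y11.13
G1 X9.65 Y13.07
G1 X6.35 Y13.07
G1 X3.69 Y11.13
G1 X2.67 Y8.00
G1 X3.69 Y4.87
G1 X6.35 Y2.93
G1 X9.65 Y2.93
G1 X12.31 Y4.87
G1 X13.33 Y8.00
; layer 3
G0 Z8.00
G0 X12.00 Y8.00
G1 X11.23 Y10.35
G1 X9.23 Y11.80
G1 X6.77 Y11.80
G1 X4.76 Y10.35
G1 X4.00 Y8.00
G1 X4.76 Y5.65
G1 X6.77 Y4.20
G1 X9.23 Y4.20
G1 X11.23 Y5.65
G1 X12.00 Y8.00
; layer 4
G0 Z10.67
G0 X10.67 Y8.00
G1 X10.16 Y9.57
G1 X8.82 Y10.54
G1 X7.18 Y10.54
G1 X5.84 Y9.57
G1 X5.33 Y8.00
G1 X5.84 Y6.43
G1 X7.18 Y5.46
G1 X8.82 Y5.46
G1 X10.16 Y6.43
G1 X10.67 Y8.00
; layer 5
G0 Z13.33
G0 X9.33 Y8.00
G1 X9.08 Y8.78
G1 X8.41 Y9.27
G1 X7.59 Y9.27
G1 X6.92 Y8.78
G1 X6.67 Y8.00
G1 X6.92 Y7.22
G1 X7.59 Y6.73
G1 X8.41 Y6.73
G1 X9.08 Y7.22
G1 X9.33 Y8.00
M2 ; end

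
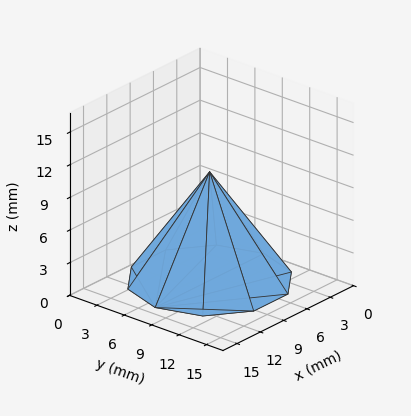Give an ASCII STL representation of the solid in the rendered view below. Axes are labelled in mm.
Reading the render: the shape is a regular 10-sided pyramid, base circumscribed radius ≈ 7 mm, apex at z ≈ 10 mm (dimensions read to the nearest mm from the axis ticks). For the STL, each face is triangulated and given an outward normal.

solid part
  facet normal 0.0000 0.0000 -1.0000
    outer loop
      vertex 9.2 13.7 0.0
      vertex 12.7 11.1 0.0
      vertex 14.0 7.0 0.0
    endloop
  endfacet
  facet normal 0.0000 0.0000 -1.0000
    outer loop
      vertex 4.8 13.7 0.0
      vertex 9.2 13.7 0.0
      vertex 14.0 7.0 0.0
    endloop
  endfacet
  facet normal 0.0000 0.0000 -1.0000
    outer loop
      vertex 1.3 11.1 0.0
      vertex 4.8 13.7 0.0
      vertex 14.0 7.0 0.0
    endloop
  endfacet
  facet normal 0.0000 0.0000 -1.0000
    outer loop
      vertex 0.0 7.0 0.0
      vertex 1.3 11.1 0.0
      vertex 14.0 7.0 0.0
    endloop
  endfacet
  facet normal 0.0000 0.0000 -1.0000
    outer loop
      vertex 1.3 2.9 0.0
      vertex 0.0 7.0 0.0
      vertex 14.0 7.0 0.0
    endloop
  endfacet
  facet normal 0.0000 0.0000 -1.0000
    outer loop
      vertex 4.8 0.3 0.0
      vertex 1.3 2.9 0.0
      vertex 14.0 7.0 0.0
    endloop
  endfacet
  facet normal 0.0000 0.0000 -1.0000
    outer loop
      vertex 9.2 0.3 0.0
      vertex 4.8 0.3 0.0
      vertex 14.0 7.0 0.0
    endloop
  endfacet
  facet normal 0.0000 0.0000 -1.0000
    outer loop
      vertex 12.7 2.9 0.0
      vertex 9.2 0.3 0.0
      vertex 14.0 7.0 0.0
    endloop
  endfacet
  facet normal 0.7929 0.2514 0.5550
    outer loop
      vertex 14.0 7.0 0.0
      vertex 12.7 11.1 0.0
      vertex 7.0 7.0 10.0
    endloop
  endfacet
  facet normal 0.4956 0.6672 0.5561
    outer loop
      vertex 12.7 11.1 0.0
      vertex 9.2 13.7 0.0
      vertex 7.0 7.0 10.0
    endloop
  endfacet
  facet normal 0.0000 0.8308 0.5566
    outer loop
      vertex 9.2 13.7 0.0
      vertex 4.8 13.7 0.0
      vertex 7.0 7.0 10.0
    endloop
  endfacet
  facet normal -0.4956 0.6672 0.5561
    outer loop
      vertex 4.8 13.7 0.0
      vertex 1.3 11.1 0.0
      vertex 7.0 7.0 10.0
    endloop
  endfacet
  facet normal -0.7929 0.2514 0.5550
    outer loop
      vertex 1.3 11.1 0.0
      vertex 0.0 7.0 0.0
      vertex 7.0 7.0 10.0
    endloop
  endfacet
  facet normal -0.7929 -0.2514 0.5550
    outer loop
      vertex 0.0 7.0 0.0
      vertex 1.3 2.9 0.0
      vertex 7.0 7.0 10.0
    endloop
  endfacet
  facet normal -0.4956 -0.6672 0.5561
    outer loop
      vertex 1.3 2.9 0.0
      vertex 4.8 0.3 0.0
      vertex 7.0 7.0 10.0
    endloop
  endfacet
  facet normal 0.0000 -0.8308 0.5566
    outer loop
      vertex 4.8 0.3 0.0
      vertex 9.2 0.3 0.0
      vertex 7.0 7.0 10.0
    endloop
  endfacet
  facet normal 0.4956 -0.6672 0.5561
    outer loop
      vertex 9.2 0.3 0.0
      vertex 12.7 2.9 0.0
      vertex 7.0 7.0 10.0
    endloop
  endfacet
  facet normal 0.7929 -0.2514 0.5550
    outer loop
      vertex 12.7 2.9 0.0
      vertex 14.0 7.0 0.0
      vertex 7.0 7.0 10.0
    endloop
  endfacet
endsolid part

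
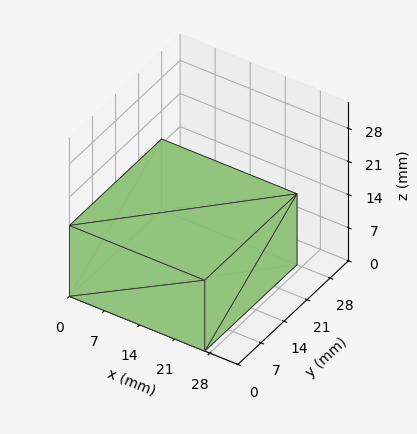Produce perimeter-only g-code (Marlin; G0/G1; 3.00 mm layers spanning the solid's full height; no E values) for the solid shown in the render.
Reading the render: the shape is a rectangular box, roughly 27 × 28 mm footprint and 15 mm tall (dimensions read to the nearest mm from the axis ticks). For the g-code, the solid's height is divided into equal slices at the stated Δz and each level perimeter traced with G1 moves after a G0 lift.

; perimeter-only toolpath
G21 ; units = mm
G90 ; absolute positioning
G28 ; home
; layer 1
G0 Z3.00
G0 X0.00 Y0.00
G1 X27.00 Y0.00
G1 X27.00 Y28.00
G1 X0.00 Y28.00
G1 X0.00 Y0.00
; layer 2
G0 Z6.00
G0 X0.00 Y0.00
G1 X27.00 Y0.00
G1 X27.00 Y28.00
G1 X0.00 Y28.00
G1 X0.00 Y0.00
; layer 3
G0 Z9.00
G0 X0.00 Y0.00
G1 X27.00 Y0.00
G1 X27.00 Y28.00
G1 X0.00 Y28.00
G1 X0.00 Y0.00
; layer 4
G0 Z12.00
G0 X0.00 Y0.00
G1 X27.00 Y0.00
G1 X27.00 Y28.00
G1 X0.00 Y28.00
G1 X0.00 Y0.00
; layer 5
G0 Z15.00
G0 X0.00 Y0.00
G1 X27.00 Y0.00
G1 X27.00 Y28.00
G1 X0.00 Y28.00
G1 X0.00 Y0.00
M2 ; end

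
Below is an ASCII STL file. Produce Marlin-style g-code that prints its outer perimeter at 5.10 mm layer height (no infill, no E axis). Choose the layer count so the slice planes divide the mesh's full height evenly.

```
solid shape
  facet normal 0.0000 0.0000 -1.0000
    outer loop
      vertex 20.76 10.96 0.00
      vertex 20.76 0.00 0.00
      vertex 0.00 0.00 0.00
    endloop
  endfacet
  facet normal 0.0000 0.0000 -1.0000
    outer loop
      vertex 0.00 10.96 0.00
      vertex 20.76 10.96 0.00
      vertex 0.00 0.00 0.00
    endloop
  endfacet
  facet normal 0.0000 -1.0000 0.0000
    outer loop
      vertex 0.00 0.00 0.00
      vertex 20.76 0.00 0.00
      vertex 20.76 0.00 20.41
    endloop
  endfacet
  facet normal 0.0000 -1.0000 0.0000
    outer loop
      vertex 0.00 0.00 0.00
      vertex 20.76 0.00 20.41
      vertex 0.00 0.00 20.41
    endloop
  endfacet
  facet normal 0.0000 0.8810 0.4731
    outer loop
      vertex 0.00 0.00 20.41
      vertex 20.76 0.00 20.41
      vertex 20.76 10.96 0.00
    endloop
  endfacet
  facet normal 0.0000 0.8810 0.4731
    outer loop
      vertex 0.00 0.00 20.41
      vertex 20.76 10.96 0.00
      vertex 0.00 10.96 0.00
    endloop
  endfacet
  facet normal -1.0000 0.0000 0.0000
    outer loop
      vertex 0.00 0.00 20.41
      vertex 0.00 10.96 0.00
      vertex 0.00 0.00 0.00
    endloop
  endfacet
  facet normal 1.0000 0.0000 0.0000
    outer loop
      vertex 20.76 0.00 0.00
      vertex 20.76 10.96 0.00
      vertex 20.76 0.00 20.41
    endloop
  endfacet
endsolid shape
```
; perimeter-only toolpath
G21 ; units = mm
G90 ; absolute positioning
G28 ; home
; layer 1
G0 Z5.10
G0 X0.00 Y0.00
G1 X20.76 Y0.00
G1 X20.76 Y8.22
G1 X0.00 Y8.22
G1 X0.00 Y0.00
; layer 2
G0 Z10.21
G0 X0.00 Y0.00
G1 X20.76 Y0.00
G1 X20.76 Y5.48
G1 X0.00 Y5.48
G1 X0.00 Y0.00
; layer 3
G0 Z15.31
G0 X0.00 Y0.00
G1 X20.76 Y0.00
G1 X20.76 Y2.74
G1 X0.00 Y2.74
G1 X0.00 Y0.00
M2 ; end

The solid is a wedge (ramp): 20.8 × 11 mm base, rising to 20.4 mm along the y=0 edge and sloping linearly to z=0 at y=11. Slicing at Δz = 5.10 mm — 4 equal slices spanning the solid's height, so layer i sits at z = i·h/4 — gives 3 non-empty perimeters. Each is a 4-segment closed polygon; G0 lifts to the layer z and rapids to the start vertex, then G1 traces the edges. The cross-section shrinks linearly with z (the slice at the apex is degenerate and omitted).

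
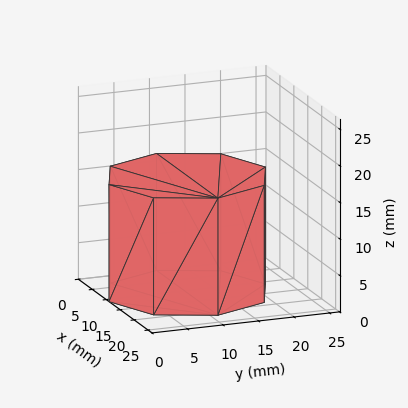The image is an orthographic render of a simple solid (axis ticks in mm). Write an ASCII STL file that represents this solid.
Reading the render: the shape is a regular 8-sided prism (a cylinder approximated with 8 flat sides), circumscribed radius ≈ 11 mm, height ≈ 16 mm (dimensions read to the nearest mm from the axis ticks). For the STL, each face is triangulated and given an outward normal.

solid part
  facet normal 0.0000 0.0000 -1.0000
    outer loop
      vertex 11.000 22.000 0.000
      vertex 18.778 18.778 0.000
      vertex 22.000 11.000 0.000
    endloop
  endfacet
  facet normal 0.0000 0.0000 -1.0000
    outer loop
      vertex 3.222 18.778 0.000
      vertex 11.000 22.000 0.000
      vertex 22.000 11.000 0.000
    endloop
  endfacet
  facet normal 0.0000 0.0000 -1.0000
    outer loop
      vertex 0.000 11.000 0.000
      vertex 3.222 18.778 0.000
      vertex 22.000 11.000 0.000
    endloop
  endfacet
  facet normal 0.0000 0.0000 -1.0000
    outer loop
      vertex 3.222 3.222 0.000
      vertex 0.000 11.000 0.000
      vertex 22.000 11.000 0.000
    endloop
  endfacet
  facet normal 0.0000 0.0000 -1.0000
    outer loop
      vertex 11.000 0.000 0.000
      vertex 3.222 3.222 0.000
      vertex 22.000 11.000 0.000
    endloop
  endfacet
  facet normal 0.0000 0.0000 -1.0000
    outer loop
      vertex 18.778 3.222 0.000
      vertex 11.000 0.000 0.000
      vertex 22.000 11.000 0.000
    endloop
  endfacet
  facet normal 0.0000 0.0000 1.0000
    outer loop
      vertex 22.000 11.000 16.000
      vertex 18.778 18.778 16.000
      vertex 11.000 22.000 16.000
    endloop
  endfacet
  facet normal 0.0000 0.0000 1.0000
    outer loop
      vertex 22.000 11.000 16.000
      vertex 11.000 22.000 16.000
      vertex 3.222 18.778 16.000
    endloop
  endfacet
  facet normal 0.0000 0.0000 1.0000
    outer loop
      vertex 22.000 11.000 16.000
      vertex 3.222 18.778 16.000
      vertex 0.000 11.000 16.000
    endloop
  endfacet
  facet normal 0.0000 0.0000 1.0000
    outer loop
      vertex 22.000 11.000 16.000
      vertex 0.000 11.000 16.000
      vertex 3.222 3.222 16.000
    endloop
  endfacet
  facet normal 0.0000 0.0000 1.0000
    outer loop
      vertex 22.000 11.000 16.000
      vertex 3.222 3.222 16.000
      vertex 11.000 0.000 16.000
    endloop
  endfacet
  facet normal 0.0000 0.0000 1.0000
    outer loop
      vertex 22.000 11.000 16.000
      vertex 11.000 0.000 16.000
      vertex 18.778 3.222 16.000
    endloop
  endfacet
  facet normal 0.9239 0.3827 0.0000
    outer loop
      vertex 22.000 11.000 0.000
      vertex 18.778 18.778 0.000
      vertex 18.778 18.778 16.000
    endloop
  endfacet
  facet normal 0.9239 0.3827 0.0000
    outer loop
      vertex 22.000 11.000 0.000
      vertex 18.778 18.778 16.000
      vertex 22.000 11.000 16.000
    endloop
  endfacet
  facet normal 0.3827 0.9239 0.0000
    outer loop
      vertex 18.778 18.778 0.000
      vertex 11.000 22.000 0.000
      vertex 11.000 22.000 16.000
    endloop
  endfacet
  facet normal 0.3827 0.9239 0.0000
    outer loop
      vertex 18.778 18.778 0.000
      vertex 11.000 22.000 16.000
      vertex 18.778 18.778 16.000
    endloop
  endfacet
  facet normal -0.3827 0.9239 0.0000
    outer loop
      vertex 11.000 22.000 0.000
      vertex 3.222 18.778 0.000
      vertex 3.222 18.778 16.000
    endloop
  endfacet
  facet normal -0.3827 0.9239 0.0000
    outer loop
      vertex 11.000 22.000 0.000
      vertex 3.222 18.778 16.000
      vertex 11.000 22.000 16.000
    endloop
  endfacet
  facet normal -0.9239 0.3827 0.0000
    outer loop
      vertex 3.222 18.778 0.000
      vertex 0.000 11.000 0.000
      vertex 0.000 11.000 16.000
    endloop
  endfacet
  facet normal -0.9239 0.3827 0.0000
    outer loop
      vertex 3.222 18.778 0.000
      vertex 0.000 11.000 16.000
      vertex 3.222 18.778 16.000
    endloop
  endfacet
  facet normal -0.9239 -0.3827 0.0000
    outer loop
      vertex 0.000 11.000 0.000
      vertex 3.222 3.222 0.000
      vertex 3.222 3.222 16.000
    endloop
  endfacet
  facet normal -0.9239 -0.3827 0.0000
    outer loop
      vertex 0.000 11.000 0.000
      vertex 3.222 3.222 16.000
      vertex 0.000 11.000 16.000
    endloop
  endfacet
  facet normal -0.3827 -0.9239 0.0000
    outer loop
      vertex 3.222 3.222 0.000
      vertex 11.000 0.000 0.000
      vertex 11.000 0.000 16.000
    endloop
  endfacet
  facet normal -0.3827 -0.9239 0.0000
    outer loop
      vertex 3.222 3.222 0.000
      vertex 11.000 0.000 16.000
      vertex 3.222 3.222 16.000
    endloop
  endfacet
  facet normal 0.3827 -0.9239 0.0000
    outer loop
      vertex 11.000 0.000 0.000
      vertex 18.778 3.222 0.000
      vertex 18.778 3.222 16.000
    endloop
  endfacet
  facet normal 0.3827 -0.9239 0.0000
    outer loop
      vertex 11.000 0.000 0.000
      vertex 18.778 3.222 16.000
      vertex 11.000 0.000 16.000
    endloop
  endfacet
  facet normal 0.9239 -0.3827 0.0000
    outer loop
      vertex 18.778 3.222 0.000
      vertex 22.000 11.000 0.000
      vertex 22.000 11.000 16.000
    endloop
  endfacet
  facet normal 0.9239 -0.3827 0.0000
    outer loop
      vertex 18.778 3.222 0.000
      vertex 22.000 11.000 16.000
      vertex 18.778 3.222 16.000
    endloop
  endfacet
endsolid part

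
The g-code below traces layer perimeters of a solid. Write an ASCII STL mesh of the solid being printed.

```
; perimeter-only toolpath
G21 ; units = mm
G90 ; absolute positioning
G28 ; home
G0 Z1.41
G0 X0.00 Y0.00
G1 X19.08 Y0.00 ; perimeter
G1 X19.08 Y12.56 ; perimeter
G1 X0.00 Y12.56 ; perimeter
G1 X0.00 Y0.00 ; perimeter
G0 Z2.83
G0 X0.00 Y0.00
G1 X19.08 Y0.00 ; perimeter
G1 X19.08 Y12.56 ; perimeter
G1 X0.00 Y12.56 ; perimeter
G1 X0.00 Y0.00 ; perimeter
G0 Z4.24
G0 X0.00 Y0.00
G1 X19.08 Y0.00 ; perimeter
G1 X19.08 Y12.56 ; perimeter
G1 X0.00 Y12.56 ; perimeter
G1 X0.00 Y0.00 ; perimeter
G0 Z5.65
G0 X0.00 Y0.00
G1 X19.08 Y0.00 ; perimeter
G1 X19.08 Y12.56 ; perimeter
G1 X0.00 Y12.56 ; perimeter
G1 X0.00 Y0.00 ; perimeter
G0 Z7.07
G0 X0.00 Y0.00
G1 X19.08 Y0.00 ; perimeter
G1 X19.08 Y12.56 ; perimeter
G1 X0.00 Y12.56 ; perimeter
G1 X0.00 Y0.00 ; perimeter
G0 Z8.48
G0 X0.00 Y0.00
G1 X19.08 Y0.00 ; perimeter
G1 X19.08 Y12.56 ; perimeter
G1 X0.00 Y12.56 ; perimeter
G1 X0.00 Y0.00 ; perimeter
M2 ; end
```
solid part
  facet normal 0.0000 0.0000 -1.0000
    outer loop
      vertex 19.08 12.56 0.00
      vertex 19.08 0.00 0.00
      vertex 0.00 0.00 0.00
    endloop
  endfacet
  facet normal 0.0000 0.0000 -1.0000
    outer loop
      vertex 0.00 12.56 0.00
      vertex 19.08 12.56 0.00
      vertex 0.00 0.00 0.00
    endloop
  endfacet
  facet normal 0.0000 0.0000 1.0000
    outer loop
      vertex 0.00 0.00 8.48
      vertex 19.08 0.00 8.48
      vertex 19.08 12.56 8.48
    endloop
  endfacet
  facet normal 0.0000 0.0000 1.0000
    outer loop
      vertex 0.00 0.00 8.48
      vertex 19.08 12.56 8.48
      vertex 0.00 12.56 8.48
    endloop
  endfacet
  facet normal 0.0000 -1.0000 0.0000
    outer loop
      vertex 0.00 0.00 0.00
      vertex 19.08 0.00 0.00
      vertex 19.08 0.00 8.48
    endloop
  endfacet
  facet normal 0.0000 -1.0000 0.0000
    outer loop
      vertex 0.00 0.00 0.00
      vertex 19.08 0.00 8.48
      vertex 0.00 0.00 8.48
    endloop
  endfacet
  facet normal 0.0000 1.0000 0.0000
    outer loop
      vertex 19.08 12.56 8.48
      vertex 19.08 12.56 0.00
      vertex 0.00 12.56 0.00
    endloop
  endfacet
  facet normal 0.0000 1.0000 0.0000
    outer loop
      vertex 0.00 12.56 8.48
      vertex 19.08 12.56 8.48
      vertex 0.00 12.56 0.00
    endloop
  endfacet
  facet normal -1.0000 0.0000 0.0000
    outer loop
      vertex 0.00 12.56 8.48
      vertex 0.00 12.56 0.00
      vertex 0.00 0.00 0.00
    endloop
  endfacet
  facet normal -1.0000 0.0000 0.0000
    outer loop
      vertex 0.00 0.00 8.48
      vertex 0.00 12.56 8.48
      vertex 0.00 0.00 0.00
    endloop
  endfacet
  facet normal 1.0000 0.0000 0.0000
    outer loop
      vertex 19.08 0.00 0.00
      vertex 19.08 12.56 0.00
      vertex 19.08 12.56 8.48
    endloop
  endfacet
  facet normal 1.0000 0.0000 0.0000
    outer loop
      vertex 19.08 0.00 0.00
      vertex 19.08 12.56 8.48
      vertex 19.08 0.00 8.48
    endloop
  endfacet
endsolid part

The G0 Z moves step by Δz≈1.41 mm. Every layer's G1 loop is the same polygon, so the solid is a straight extrusion of it from z=0 to z≈8.48. Closing with flat bottom and top caps and triangulating gives 12 facets — a rectangular box, roughly 19.1 × 12.6 mm footprint and 8.48 mm tall.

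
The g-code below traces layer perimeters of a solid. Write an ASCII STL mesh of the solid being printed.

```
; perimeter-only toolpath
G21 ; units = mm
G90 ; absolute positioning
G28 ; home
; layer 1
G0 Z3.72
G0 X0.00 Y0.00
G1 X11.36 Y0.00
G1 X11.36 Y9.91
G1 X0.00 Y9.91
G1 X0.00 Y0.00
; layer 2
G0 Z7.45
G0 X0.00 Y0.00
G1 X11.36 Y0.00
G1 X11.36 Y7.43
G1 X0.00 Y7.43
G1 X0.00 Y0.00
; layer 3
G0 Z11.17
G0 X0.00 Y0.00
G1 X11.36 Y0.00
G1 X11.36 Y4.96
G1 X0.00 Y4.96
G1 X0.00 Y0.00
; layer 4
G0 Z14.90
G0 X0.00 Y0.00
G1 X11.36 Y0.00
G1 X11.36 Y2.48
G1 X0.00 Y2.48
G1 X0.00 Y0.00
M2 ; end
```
solid part
  facet normal 0.0000 0.0000 -1.0000
    outer loop
      vertex 11.36 12.39 0.00
      vertex 11.36 0.00 0.00
      vertex 0.00 0.00 0.00
    endloop
  endfacet
  facet normal 0.0000 0.0000 -1.0000
    outer loop
      vertex 0.00 12.39 0.00
      vertex 11.36 12.39 0.00
      vertex 0.00 0.00 0.00
    endloop
  endfacet
  facet normal 0.0000 -1.0000 0.0000
    outer loop
      vertex 0.00 0.00 0.00
      vertex 11.36 0.00 0.00
      vertex 11.36 0.00 18.62
    endloop
  endfacet
  facet normal 0.0000 -1.0000 0.0000
    outer loop
      vertex 0.00 0.00 0.00
      vertex 11.36 0.00 18.62
      vertex 0.00 0.00 18.62
    endloop
  endfacet
  facet normal 0.0000 0.8325 0.5540
    outer loop
      vertex 0.00 0.00 18.62
      vertex 11.36 0.00 18.62
      vertex 11.36 12.39 0.00
    endloop
  endfacet
  facet normal 0.0000 0.8325 0.5540
    outer loop
      vertex 0.00 0.00 18.62
      vertex 11.36 12.39 0.00
      vertex 0.00 12.39 0.00
    endloop
  endfacet
  facet normal -1.0000 0.0000 0.0000
    outer loop
      vertex 0.00 0.00 18.62
      vertex 0.00 12.39 0.00
      vertex 0.00 0.00 0.00
    endloop
  endfacet
  facet normal 1.0000 0.0000 0.0000
    outer loop
      vertex 11.36 0.00 0.00
      vertex 11.36 12.39 0.00
      vertex 11.36 0.00 18.62
    endloop
  endfacet
endsolid part

The G0 Z moves step by Δz≈3.72 mm. The G1 loops shrink linearly with z, so the solid tapers from its base footprint up to z≈18.6. Closing with a flat bottom cap and the tapered top and triangulating gives 8 facets — a wedge (ramp): 11.4 × 12.4 mm base, rising to 18.6 mm along the y=0 edge and sloping linearly to z=0 at y=12.4.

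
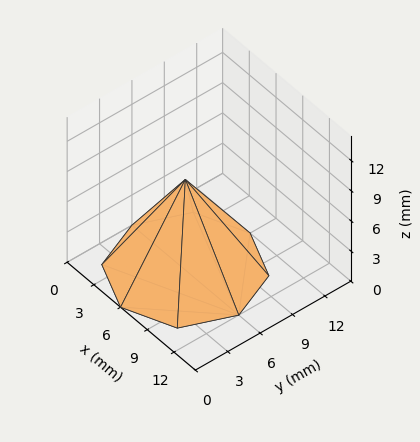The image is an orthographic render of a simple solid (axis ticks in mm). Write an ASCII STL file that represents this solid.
Reading the render: the shape is a regular 8-sided pyramid, base circumscribed radius ≈ 6 mm, apex at z ≈ 9 mm (dimensions read to the nearest mm from the axis ticks). For the STL, each face is triangulated and given an outward normal.

solid part
  facet normal 0.0000 0.0000 -1.0000
    outer loop
      vertex 6.00 12.00 0.00
      vertex 10.24 10.24 0.00
      vertex 12.00 6.00 0.00
    endloop
  endfacet
  facet normal 0.0000 0.0000 -1.0000
    outer loop
      vertex 1.76 10.24 0.00
      vertex 6.00 12.00 0.00
      vertex 12.00 6.00 0.00
    endloop
  endfacet
  facet normal 0.0000 0.0000 -1.0000
    outer loop
      vertex 0.00 6.00 0.00
      vertex 1.76 10.24 0.00
      vertex 12.00 6.00 0.00
    endloop
  endfacet
  facet normal 0.0000 0.0000 -1.0000
    outer loop
      vertex 1.76 1.76 0.00
      vertex 0.00 6.00 0.00
      vertex 12.00 6.00 0.00
    endloop
  endfacet
  facet normal 0.0000 0.0000 -1.0000
    outer loop
      vertex 6.00 0.00 0.00
      vertex 1.76 1.76 0.00
      vertex 12.00 6.00 0.00
    endloop
  endfacet
  facet normal 0.0000 0.0000 -1.0000
    outer loop
      vertex 10.24 1.76 0.00
      vertex 6.00 0.00 0.00
      vertex 12.00 6.00 0.00
    endloop
  endfacet
  facet normal 0.7865 0.3265 0.5243
    outer loop
      vertex 12.00 6.00 0.00
      vertex 10.24 10.24 0.00
      vertex 6.00 6.00 9.00
    endloop
  endfacet
  facet normal 0.3265 0.7865 0.5243
    outer loop
      vertex 10.24 10.24 0.00
      vertex 6.00 12.00 0.00
      vertex 6.00 6.00 9.00
    endloop
  endfacet
  facet normal -0.3265 0.7865 0.5243
    outer loop
      vertex 6.00 12.00 0.00
      vertex 1.76 10.24 0.00
      vertex 6.00 6.00 9.00
    endloop
  endfacet
  facet normal -0.7865 0.3265 0.5243
    outer loop
      vertex 1.76 10.24 0.00
      vertex 0.00 6.00 0.00
      vertex 6.00 6.00 9.00
    endloop
  endfacet
  facet normal -0.7865 -0.3265 0.5243
    outer loop
      vertex 0.00 6.00 0.00
      vertex 1.76 1.76 0.00
      vertex 6.00 6.00 9.00
    endloop
  endfacet
  facet normal -0.3265 -0.7865 0.5243
    outer loop
      vertex 1.76 1.76 0.00
      vertex 6.00 0.00 0.00
      vertex 6.00 6.00 9.00
    endloop
  endfacet
  facet normal 0.3265 -0.7865 0.5243
    outer loop
      vertex 6.00 0.00 0.00
      vertex 10.24 1.76 0.00
      vertex 6.00 6.00 9.00
    endloop
  endfacet
  facet normal 0.7865 -0.3265 0.5243
    outer loop
      vertex 10.24 1.76 0.00
      vertex 12.00 6.00 0.00
      vertex 6.00 6.00 9.00
    endloop
  endfacet
endsolid part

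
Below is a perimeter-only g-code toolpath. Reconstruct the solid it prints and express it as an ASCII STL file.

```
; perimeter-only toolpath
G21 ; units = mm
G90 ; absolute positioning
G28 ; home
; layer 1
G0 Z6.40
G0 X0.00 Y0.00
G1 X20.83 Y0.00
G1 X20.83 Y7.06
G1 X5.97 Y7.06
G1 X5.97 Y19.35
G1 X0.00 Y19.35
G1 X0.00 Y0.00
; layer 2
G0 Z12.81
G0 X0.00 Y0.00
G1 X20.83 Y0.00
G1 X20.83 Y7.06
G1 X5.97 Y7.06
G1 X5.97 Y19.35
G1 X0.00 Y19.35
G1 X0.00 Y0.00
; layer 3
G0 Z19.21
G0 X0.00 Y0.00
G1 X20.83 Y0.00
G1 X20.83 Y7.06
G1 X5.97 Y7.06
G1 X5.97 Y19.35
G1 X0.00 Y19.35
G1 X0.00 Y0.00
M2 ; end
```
solid part
  facet normal 0.0000 0.0000 -1.0000
    outer loop
      vertex 20.83 7.06 0.00
      vertex 20.83 0.00 0.00
      vertex 0.00 0.00 0.00
    endloop
  endfacet
  facet normal 0.0000 0.0000 -1.0000
    outer loop
      vertex 5.97 7.06 0.00
      vertex 20.83 7.06 0.00
      vertex 0.00 0.00 0.00
    endloop
  endfacet
  facet normal 0.0000 0.0000 -1.0000
    outer loop
      vertex 5.97 19.35 0.00
      vertex 5.97 7.06 0.00
      vertex 0.00 0.00 0.00
    endloop
  endfacet
  facet normal 0.0000 0.0000 -1.0000
    outer loop
      vertex 0.00 19.35 0.00
      vertex 5.97 19.35 0.00
      vertex 0.00 0.00 0.00
    endloop
  endfacet
  facet normal 0.0000 0.0000 1.0000
    outer loop
      vertex 0.00 0.00 19.21
      vertex 20.83 0.00 19.21
      vertex 20.83 7.06 19.21
    endloop
  endfacet
  facet normal 0.0000 0.0000 1.0000
    outer loop
      vertex 0.00 0.00 19.21
      vertex 20.83 7.06 19.21
      vertex 5.97 7.06 19.21
    endloop
  endfacet
  facet normal 0.0000 0.0000 1.0000
    outer loop
      vertex 0.00 0.00 19.21
      vertex 5.97 7.06 19.21
      vertex 5.97 19.35 19.21
    endloop
  endfacet
  facet normal 0.0000 0.0000 1.0000
    outer loop
      vertex 0.00 0.00 19.21
      vertex 5.97 19.35 19.21
      vertex 0.00 19.35 19.21
    endloop
  endfacet
  facet normal 0.0000 -1.0000 0.0000
    outer loop
      vertex 0.00 0.00 0.00
      vertex 20.83 0.00 0.00
      vertex 20.83 0.00 19.21
    endloop
  endfacet
  facet normal 0.0000 -1.0000 0.0000
    outer loop
      vertex 0.00 0.00 0.00
      vertex 20.83 0.00 19.21
      vertex 0.00 0.00 19.21
    endloop
  endfacet
  facet normal 1.0000 0.0000 0.0000
    outer loop
      vertex 20.83 0.00 0.00
      vertex 20.83 7.06 0.00
      vertex 20.83 7.06 19.21
    endloop
  endfacet
  facet normal 1.0000 0.0000 0.0000
    outer loop
      vertex 20.83 0.00 0.00
      vertex 20.83 7.06 19.21
      vertex 20.83 0.00 19.21
    endloop
  endfacet
  facet normal 0.0000 1.0000 0.0000
    outer loop
      vertex 20.83 7.06 0.00
      vertex 5.97 7.06 0.00
      vertex 5.97 7.06 19.21
    endloop
  endfacet
  facet normal 0.0000 1.0000 0.0000
    outer loop
      vertex 20.83 7.06 0.00
      vertex 5.97 7.06 19.21
      vertex 20.83 7.06 19.21
    endloop
  endfacet
  facet normal 1.0000 0.0000 0.0000
    outer loop
      vertex 5.97 7.06 0.00
      vertex 5.97 19.35 0.00
      vertex 5.97 19.35 19.21
    endloop
  endfacet
  facet normal 1.0000 0.0000 0.0000
    outer loop
      vertex 5.97 7.06 0.00
      vertex 5.97 19.35 19.21
      vertex 5.97 7.06 19.21
    endloop
  endfacet
  facet normal 0.0000 1.0000 0.0000
    outer loop
      vertex 5.97 19.35 0.00
      vertex 0.00 19.35 0.00
      vertex 0.00 19.35 19.21
    endloop
  endfacet
  facet normal 0.0000 1.0000 0.0000
    outer loop
      vertex 5.97 19.35 0.00
      vertex 0.00 19.35 19.21
      vertex 5.97 19.35 19.21
    endloop
  endfacet
  facet normal -1.0000 0.0000 0.0000
    outer loop
      vertex 0.00 19.35 0.00
      vertex 0.00 0.00 0.00
      vertex 0.00 0.00 19.21
    endloop
  endfacet
  facet normal -1.0000 0.0000 0.0000
    outer loop
      vertex 0.00 19.35 0.00
      vertex 0.00 0.00 19.21
      vertex 0.00 19.35 19.21
    endloop
  endfacet
endsolid part

The G0 Z moves step by Δz≈6.40 mm. Every layer's G1 loop is the same polygon, so the solid is a straight extrusion of it from z=0 to z≈19.2. Closing with flat bottom and top caps and triangulating gives 20 facets — an L-shaped prism: outer 20.8 × 19.4 mm, arm thicknesses ≈ 7.06 mm (horizontal) and 5.97 mm (vertical), extruded 19.2 mm in z.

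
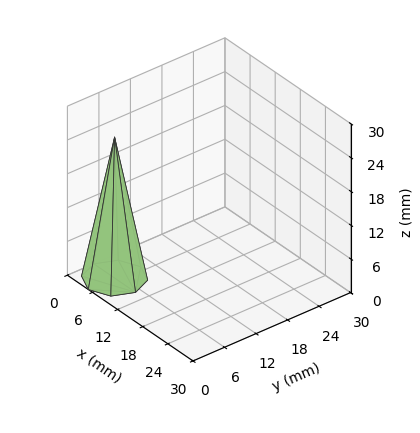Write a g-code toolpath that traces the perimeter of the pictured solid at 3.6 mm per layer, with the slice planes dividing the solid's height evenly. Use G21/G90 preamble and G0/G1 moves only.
Reading the render: the shape is a regular 8-sided pyramid, base circumscribed radius ≈ 5 mm, apex at z ≈ 25 mm (dimensions read to the nearest mm from the axis ticks). For the g-code, the solid's height is divided into equal slices at the stated Δz and each level perimeter traced with G1 moves after a G0 lift.

; perimeter-only toolpath
G21 ; units = mm
G90 ; absolute positioning
G28 ; home
; layer 1
G0 Z3.6
G0 X9.3 Y5.0
G1 X8.0 Y8.0
G1 X5.0 Y9.3
G1 X2.0 Y8.0
G1 X0.7 Y5.0
G1 X2.0 Y2.0
G1 X5.0 Y0.7
G1 X8.0 Y2.0
G1 X9.3 Y5.0
; layer 2
G0 Z7.1
G0 X8.6 Y5.0
G1 X7.5 Y7.5
G1 X5.0 Y8.6
G1 X2.5 Y7.5
G1 X1.4 Y5.0
G1 X2.5 Y2.5
G1 X5.0 Y1.4
G1 X7.5 Y2.5
G1 X8.6 Y5.0
; layer 3
G0 Z10.7
G0 X7.9 Y5.0
G1 X7.0 Y7.0
G1 X5.0 Y7.9
G1 X3.0 Y7.0
G1 X2.1 Y5.0
G1 X3.0 Y3.0
G1 X5.0 Y2.1
G1 X7.0 Y3.0
G1 X7.9 Y5.0
; layer 4
G0 Z14.3
G0 X7.1 Y5.0
G1 X6.5 Y6.5
G1 X5.0 Y7.1
G1 X3.5 Y6.5
G1 X2.9 Y5.0
G1 X3.5 Y3.5
G1 X5.0 Y2.9
G1 X6.5 Y3.5
G1 X7.1 Y5.0
; layer 5
G0 Z17.9
G0 X6.4 Y5.0
G1 X6.0 Y6.0
G1 X5.0 Y6.4
G1 X4.0 Y6.0
G1 X3.6 Y5.0
G1 X4.0 Y4.0
G1 X5.0 Y3.6
G1 X6.0 Y4.0
G1 X6.4 Y5.0
; layer 6
G0 Z21.4
G0 X5.7 Y5.0
G1 X5.5 Y5.5
G1 X5.0 Y5.7
G1 X4.5 Y5.5
G1 X4.3 Y5.0
G1 X4.5 Y4.5
G1 X5.0 Y4.3
G1 X5.5 Y4.5
G1 X5.7 Y5.0
M2 ; end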